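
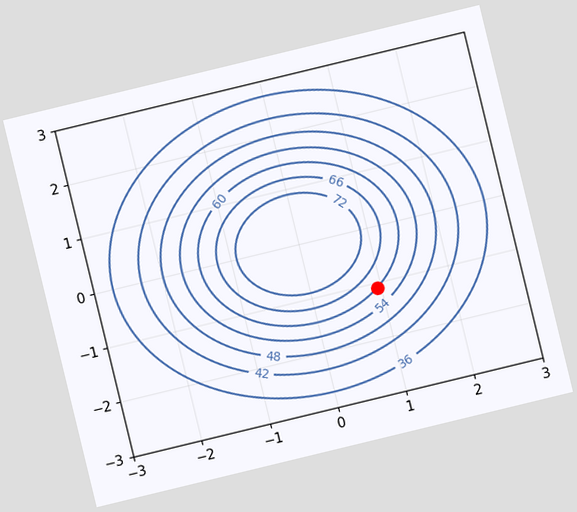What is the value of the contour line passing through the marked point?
The chart is tilted about 14° counter-clockwise. The marked point sits on the contour labelled 60.

60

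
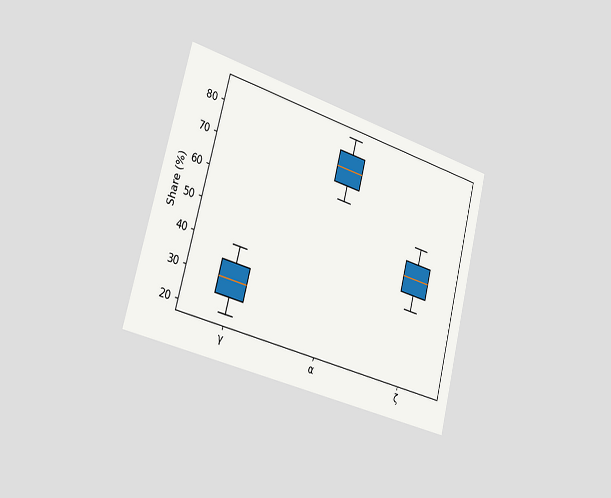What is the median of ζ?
50%

The chart is tilted about 15° clockwise and viewed slightly from the left. The median line in the ζ box sits at 50%.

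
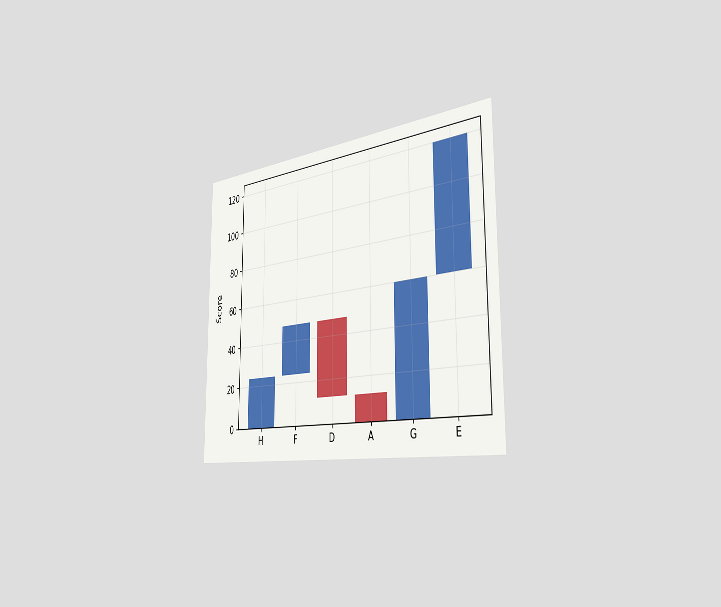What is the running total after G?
The chart is viewed slightly from the right. After G the running total reaches 60.

60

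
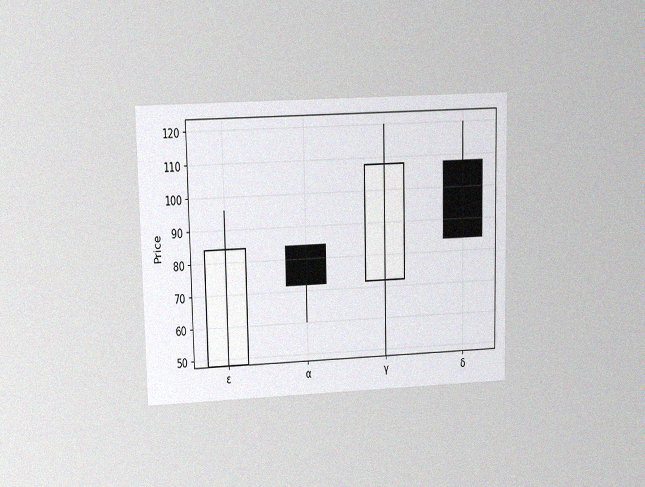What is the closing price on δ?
The chart is viewed at a slight angle, with some photo noise. The δ candle closes at 84.

84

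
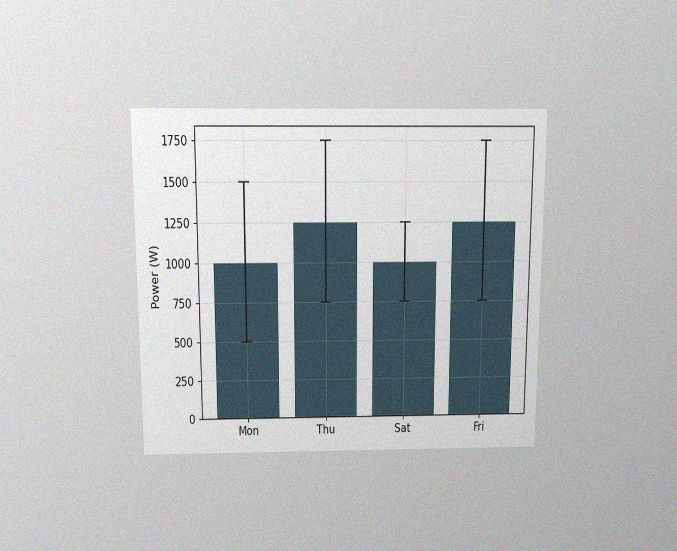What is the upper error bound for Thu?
The chart is viewed slightly from above, with some photo noise. The Thu bar's upper whisker reaches 1750W.

1750W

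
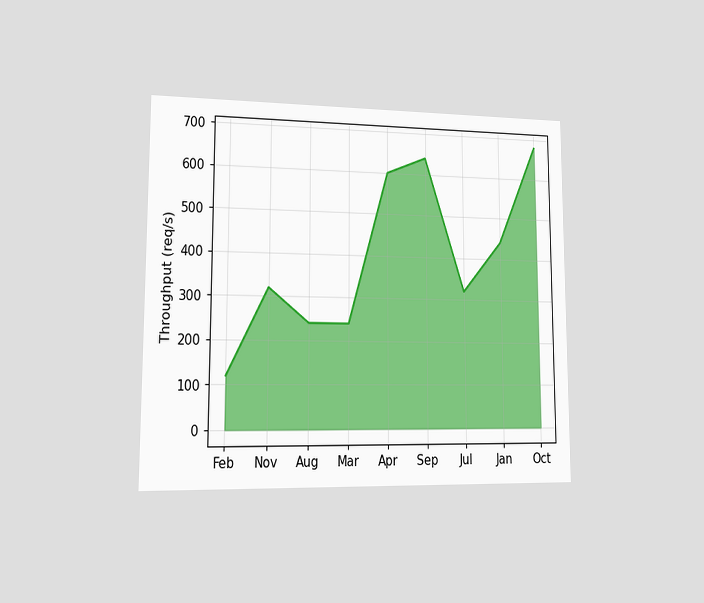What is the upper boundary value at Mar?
The chart is viewed slightly from the left. At Mar the upper boundary is at 240req/s.

240req/s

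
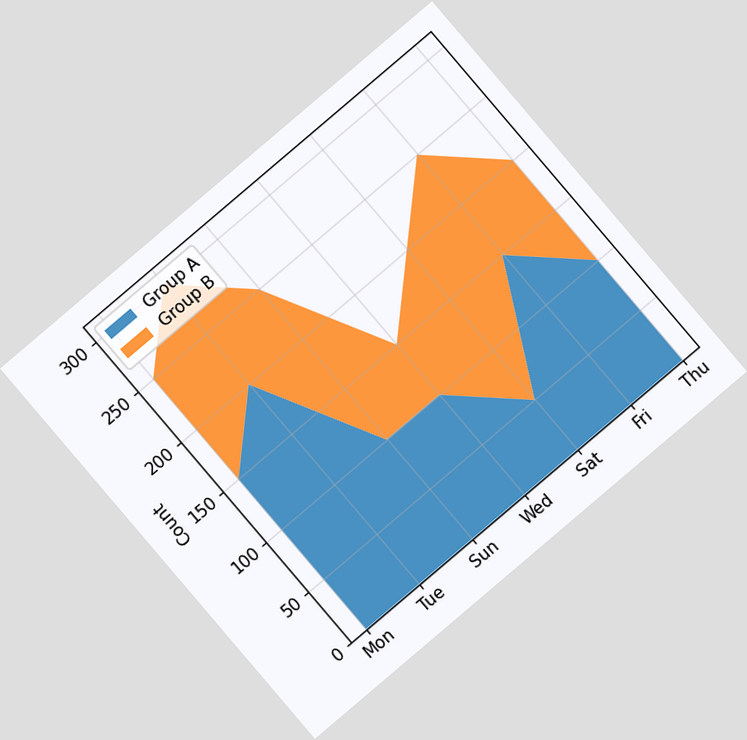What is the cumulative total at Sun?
The chart is tilted about 40° counter-clockwise. The stacked total at Sun reaches 250.

250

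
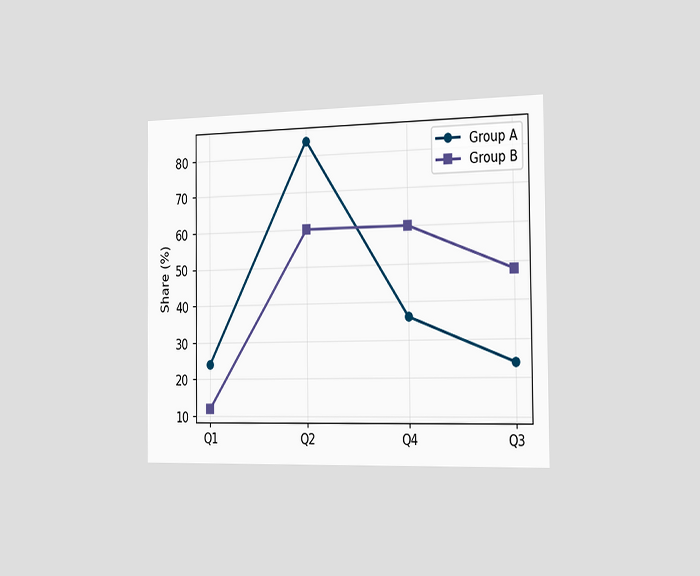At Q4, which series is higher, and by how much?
The chart is viewed slightly from the right. At Q4, Group B sits above the other line by 24%.

Group B, by 24%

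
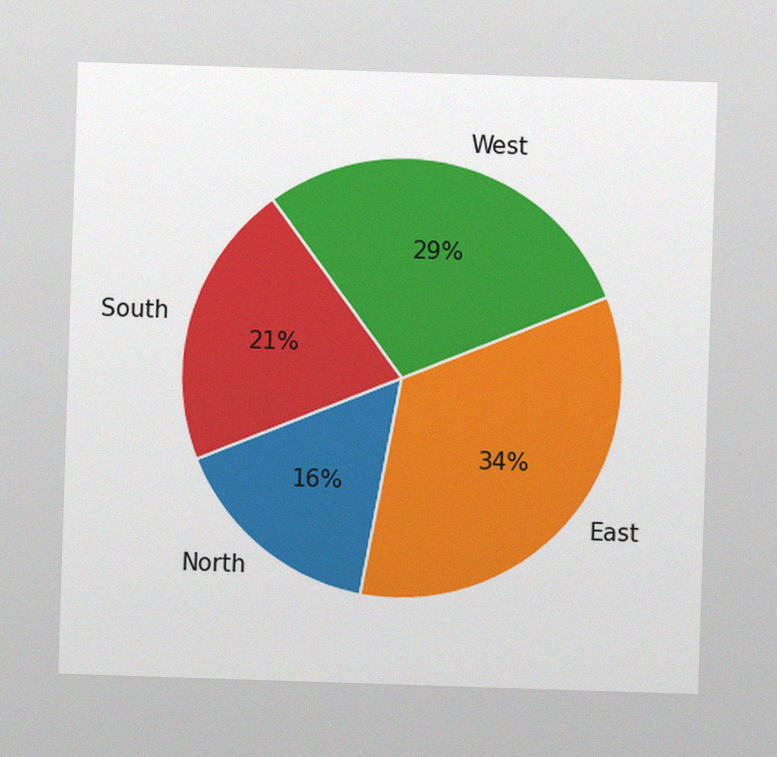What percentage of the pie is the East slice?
34%

The image has some photo noise and uneven lighting. The East slice takes up 34% of the pie.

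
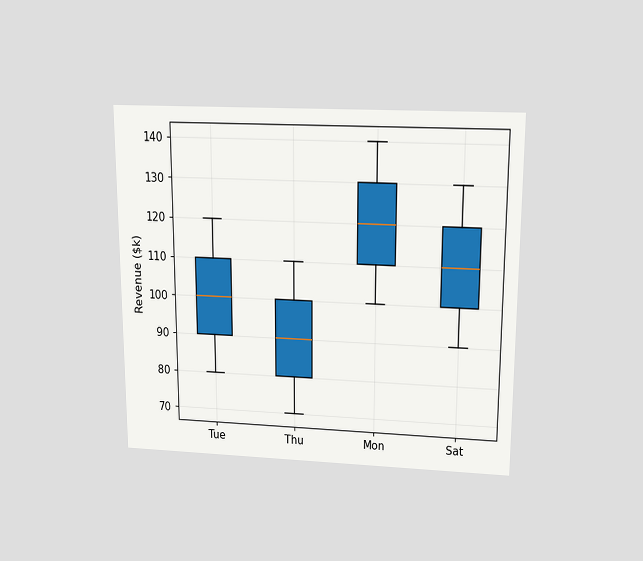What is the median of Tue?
$100k

The chart is viewed slightly from above. The median line in the Tue box sits at $100k.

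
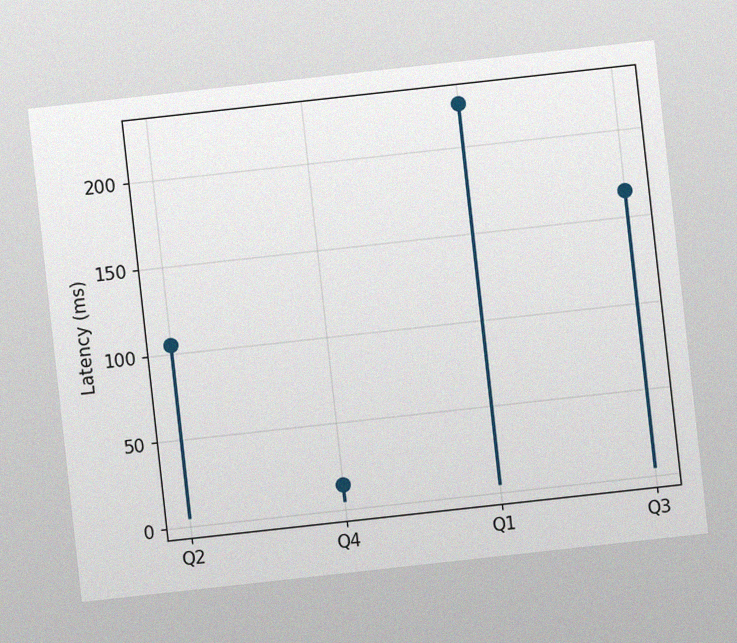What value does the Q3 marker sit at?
The chart is tilted about 6° counter-clockwise, with some photo noise. The Q3 marker sits at 165ms.

165ms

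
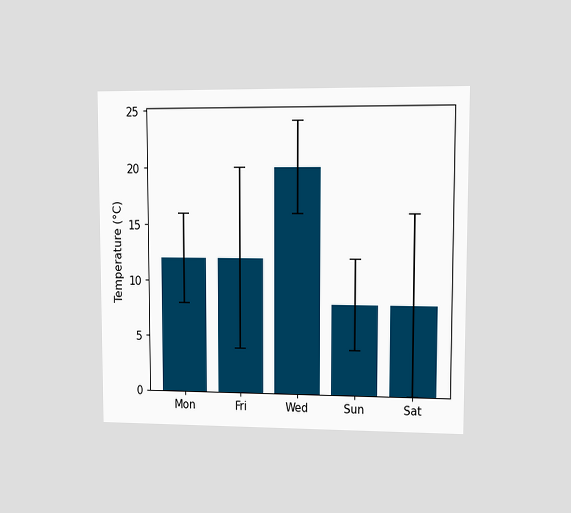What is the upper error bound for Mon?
16°C

The chart is viewed at a slight angle. The Mon bar's upper whisker reaches 16°C.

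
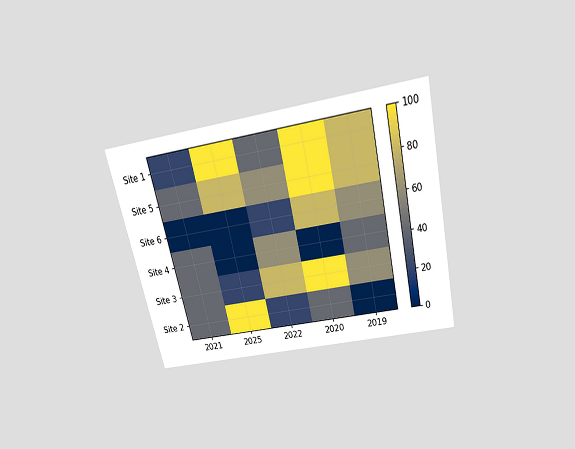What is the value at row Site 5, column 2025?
The chart is tilted about 13° counter-clockwise and viewed slightly from above. Matching cell (Site 5, 2025) against the colorbar gives 80.

80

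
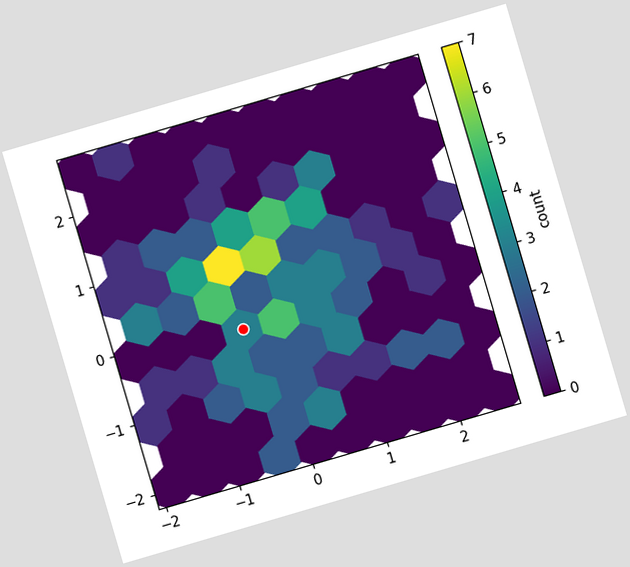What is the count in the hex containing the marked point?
3

The chart is tilted about 16° counter-clockwise. The marked hex reads 3 on the colorbar.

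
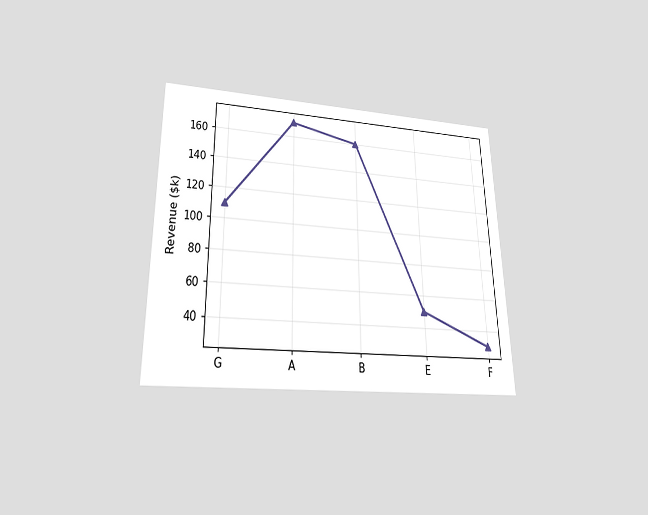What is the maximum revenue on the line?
$170k

The chart is viewed slightly from below. The highest point is at A, and reading across to the y-axis gives $170k.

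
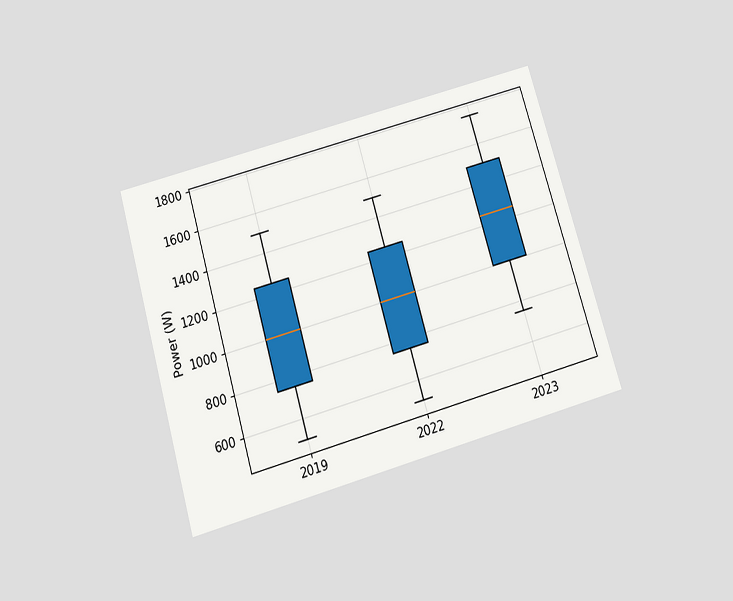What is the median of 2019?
1000W

The chart is tilted about 16° counter-clockwise and viewed slightly from below. The median line in the 2019 box sits at 1000W.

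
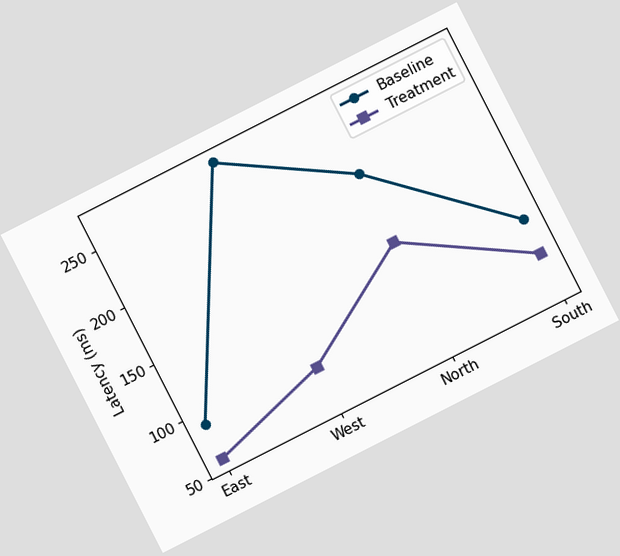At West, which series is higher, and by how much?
Baseline, by 180ms

The chart is tilted about 27° counter-clockwise. At West, Baseline sits above the other line by 180ms.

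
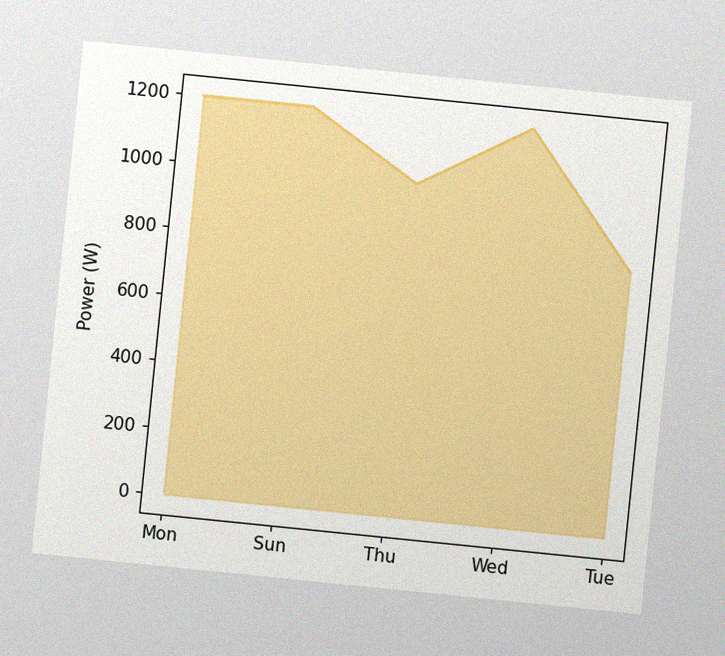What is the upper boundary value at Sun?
1200W

The chart is tilted about 6° clockwise, with some photo noise. At Sun the upper boundary is at 1200W.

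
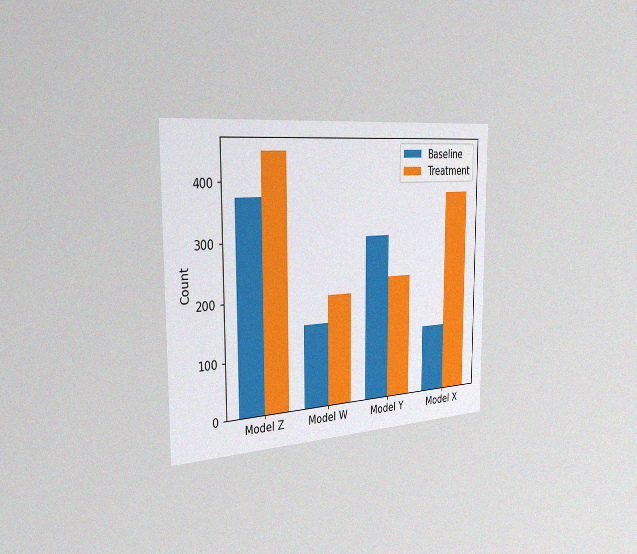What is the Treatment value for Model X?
The chart is viewed slightly from the left, with some photo noise. The Treatment bar at Model X reaches 375 on the y-axis.

375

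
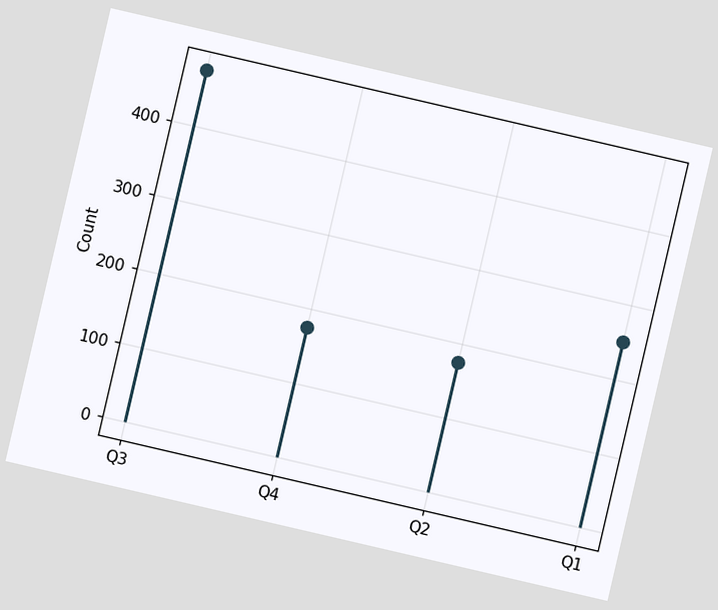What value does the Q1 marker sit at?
250

The chart is tilted about 13° clockwise. The Q1 marker sits at 250.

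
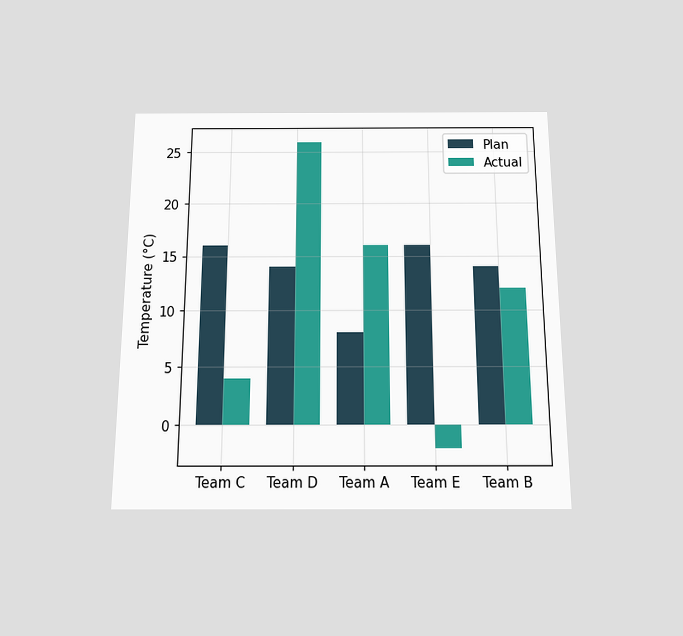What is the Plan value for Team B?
The chart is viewed slightly from below. The Plan bar at Team B reaches 14°C on the y-axis.

14°C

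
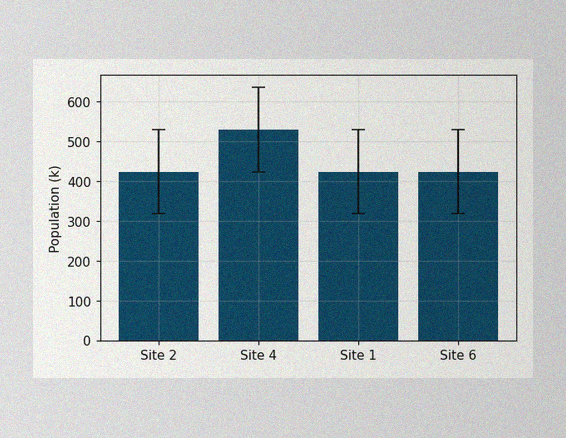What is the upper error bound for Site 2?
530k

The image has some photo noise and uneven lighting. The Site 2 bar's upper whisker reaches 530k.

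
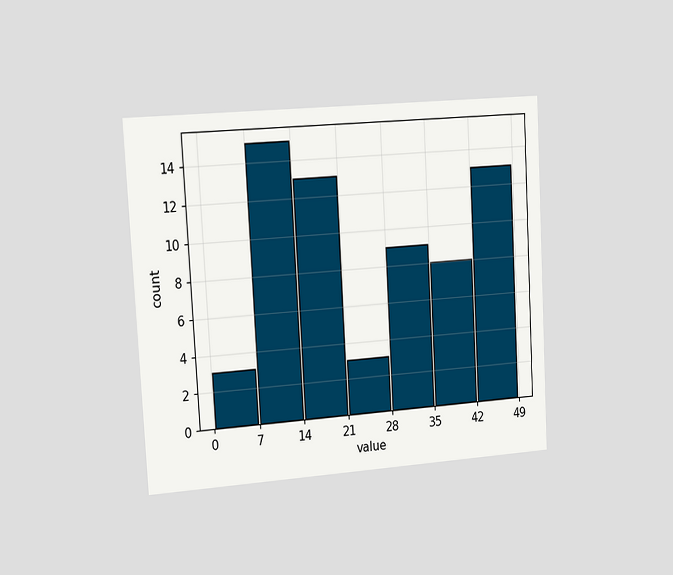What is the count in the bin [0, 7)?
The chart is tilted about 3° counter-clockwise and viewed slightly from the left. The [0, 7) bin has height 3.

3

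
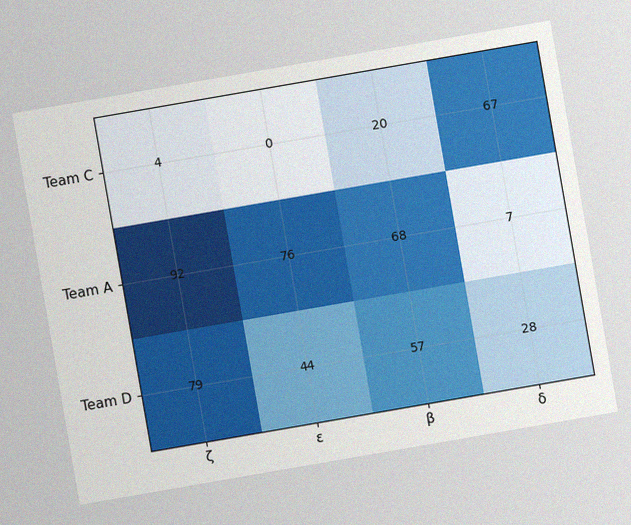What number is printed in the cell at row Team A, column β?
The chart is tilted about 10° counter-clockwise, with some photo noise. The (Team A, β) cell reads 68.

68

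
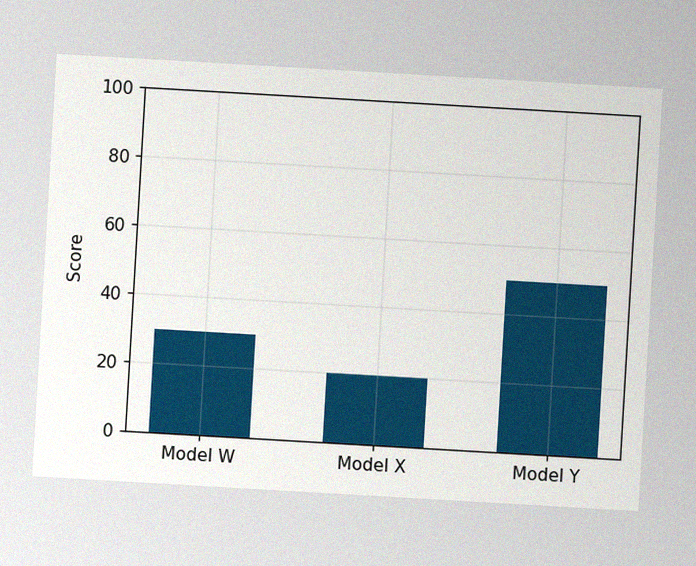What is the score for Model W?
30

The chart is tilted about 3° clockwise, with some photo noise. Reading along the chart's y-axis, the Model W bar reaches 30.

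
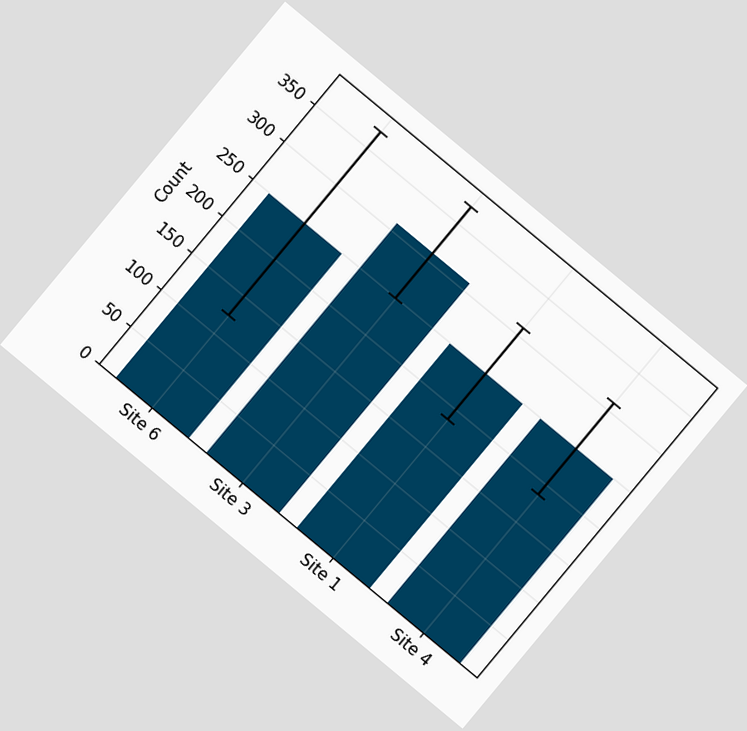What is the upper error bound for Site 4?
310

The chart is tilted about 40° clockwise. The Site 4 bar's upper whisker reaches 310.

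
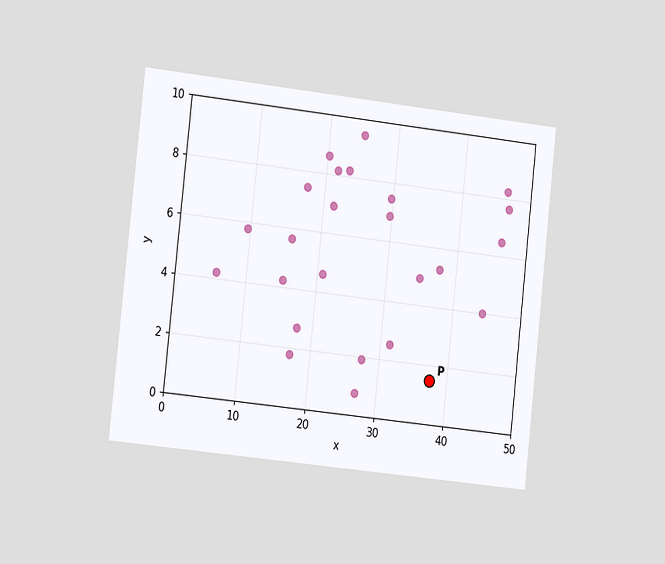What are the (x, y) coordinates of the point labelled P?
The chart is tilted about 6° clockwise and viewed slightly from the left. Following the gridlines from P to each axis, P sits at (37.5, 1.5).

(37.5, 1.5)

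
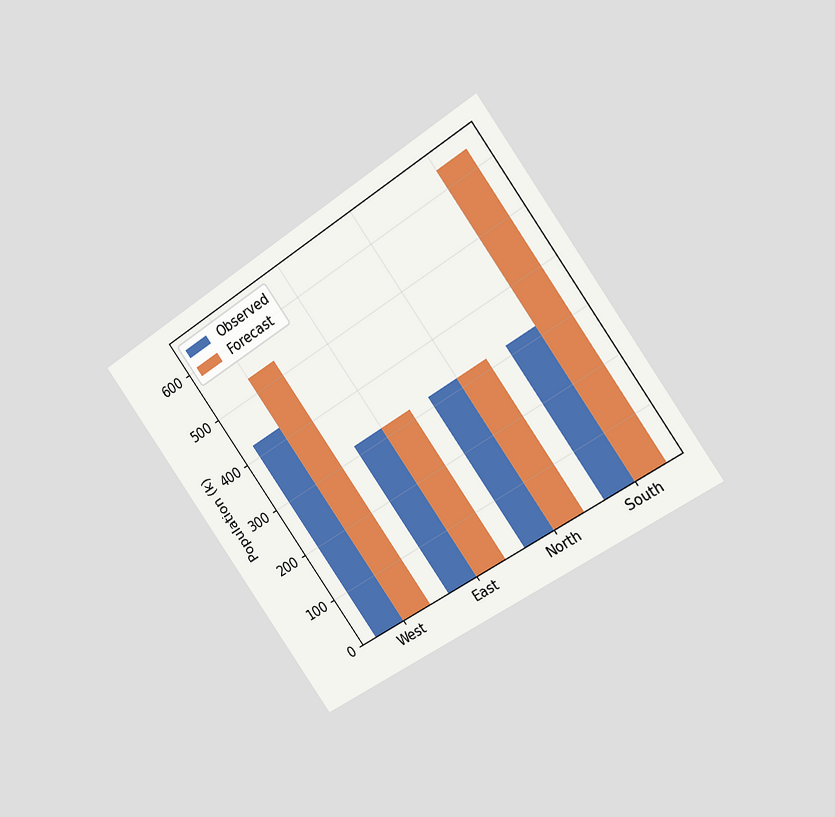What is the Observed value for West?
424k

The chart is tilted about 35° counter-clockwise and viewed slightly from the right. The Observed bar at West reaches 424k on the y-axis.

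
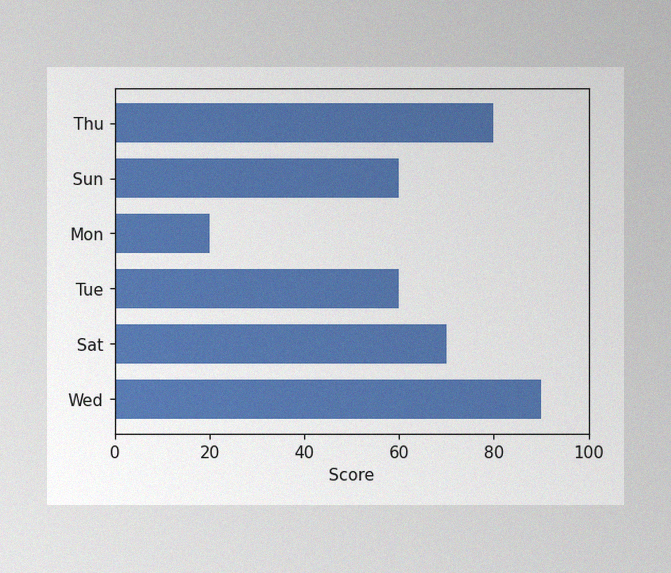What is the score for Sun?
60

The image has some photo noise and uneven lighting. Reading along the chart's x-axis, the Sun bar reaches 60.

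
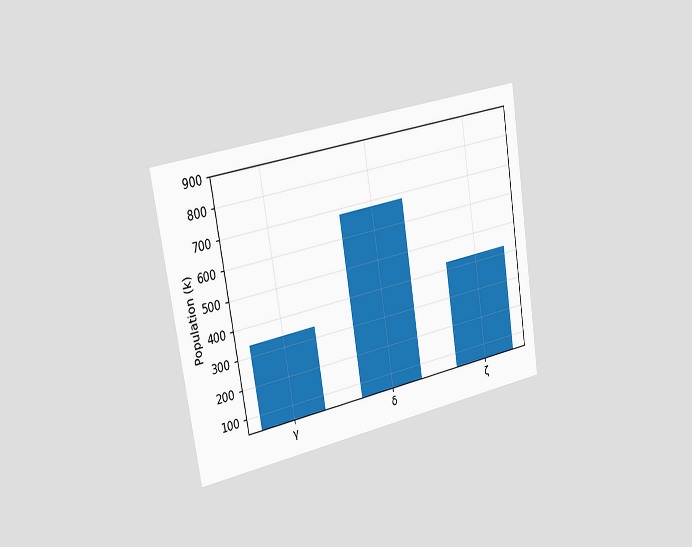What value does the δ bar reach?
The chart is tilted about 9° counter-clockwise and viewed slightly from the left. Reading along the chart's y-axis, the δ bar reaches 680k.

680k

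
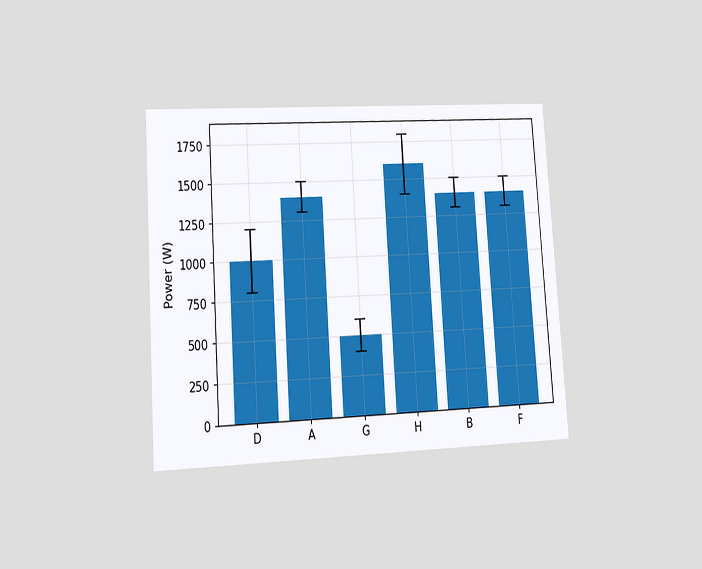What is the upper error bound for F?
The chart is tilted about 4° counter-clockwise and viewed at a slight angle. The F bar's upper whisker reaches 1500W.

1500W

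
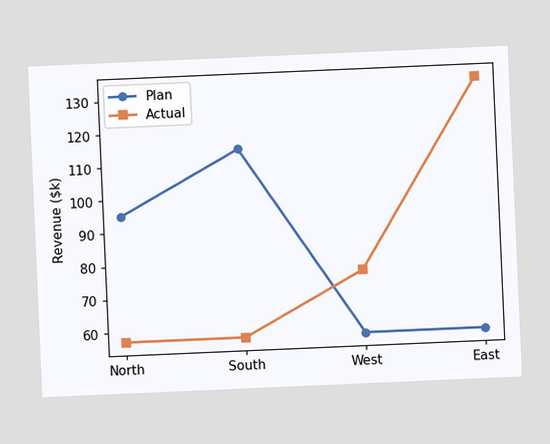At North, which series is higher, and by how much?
Plan, by $38k

The chart is tilted about 2° counter-clockwise. At North, Plan sits above the other line by $38k.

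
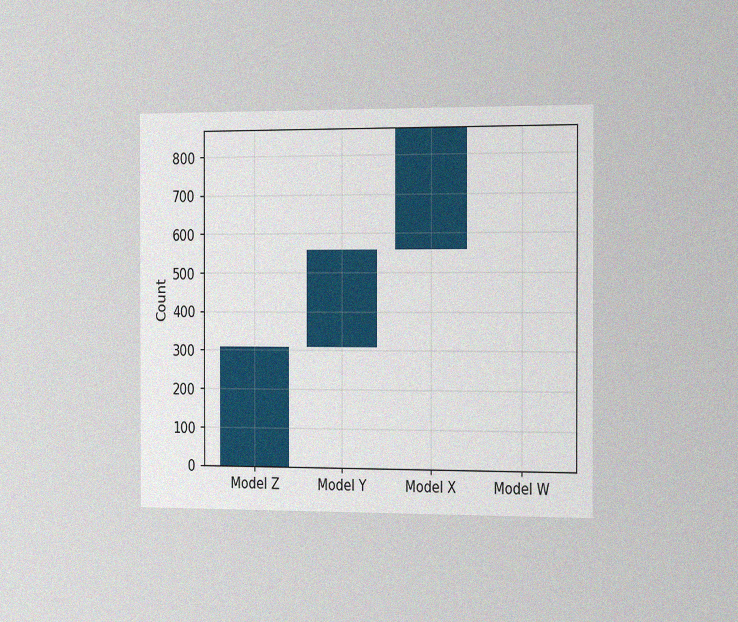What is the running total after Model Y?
The chart is viewed slightly from the right, with some photo noise. After Model Y the running total reaches 558.

558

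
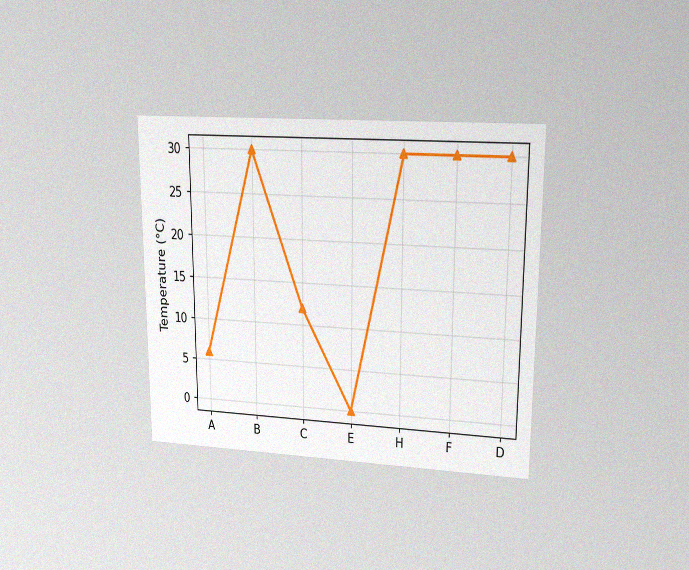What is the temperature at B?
The chart is viewed at a slight angle, with some photo noise. At B, the line is at 30°C.

30°C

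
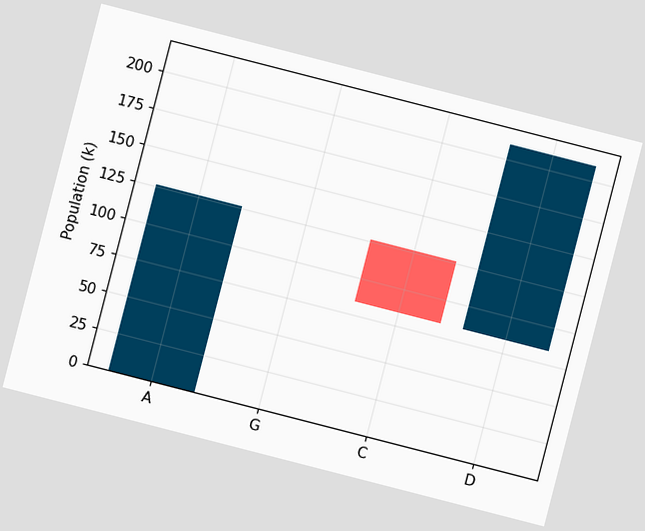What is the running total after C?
The chart is tilted about 14° clockwise. After C the running total reaches 84k.

84k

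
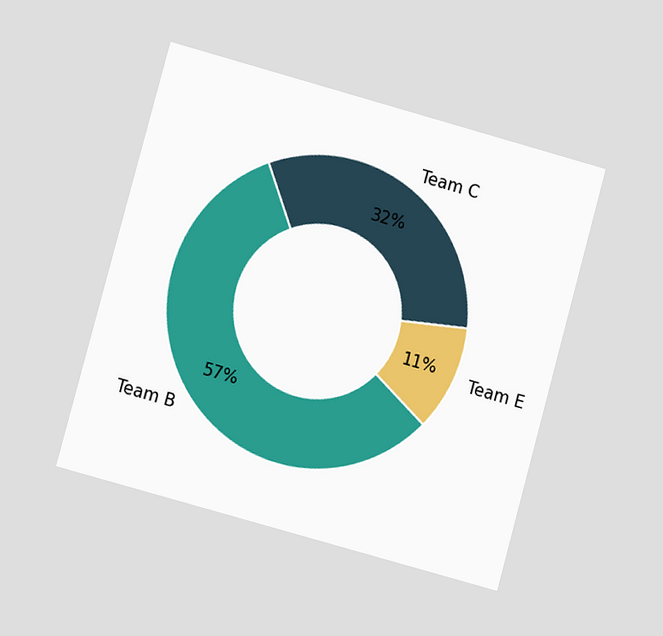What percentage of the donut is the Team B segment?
The chart is tilted about 15° clockwise and viewed at a slight angle. The Team B segment takes up 57% of the ring.

57%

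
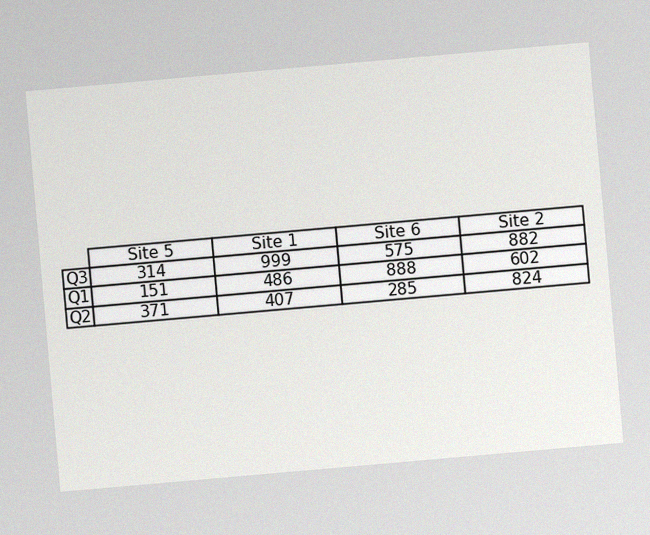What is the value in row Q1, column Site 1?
The chart is tilted about 5° counter-clockwise, with some photo noise. The (Q1, Site 1) cell reads 486.

486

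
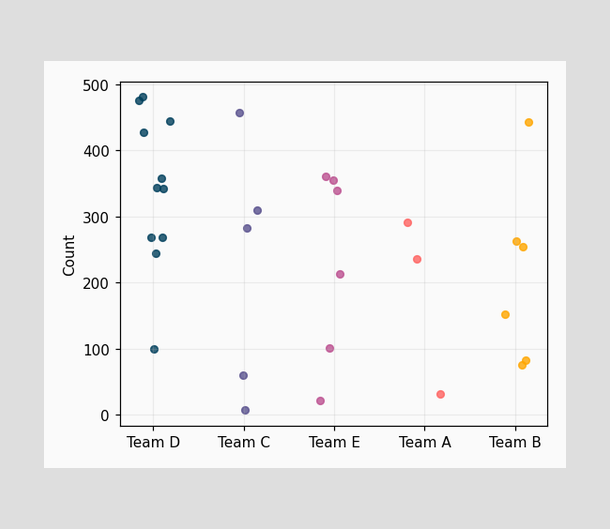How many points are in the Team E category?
Counting the markers in the Team E column gives 6.

6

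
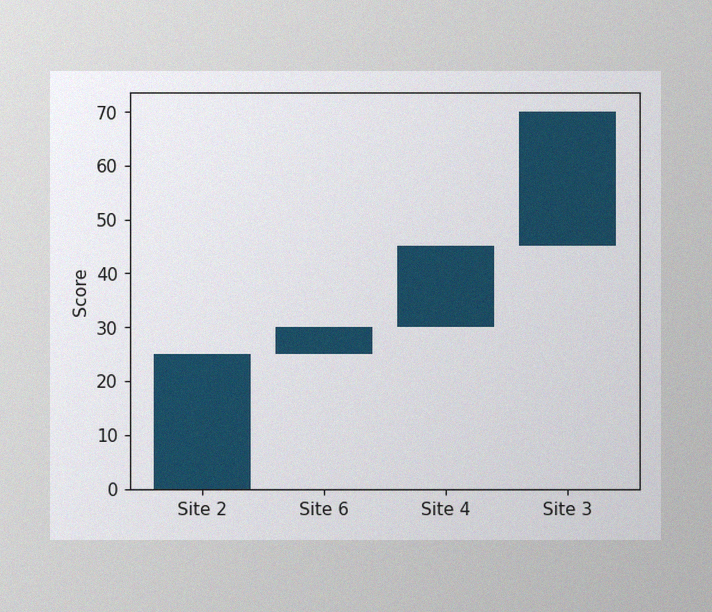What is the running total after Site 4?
The image has some photo noise and uneven lighting. After Site 4 the running total reaches 45.

45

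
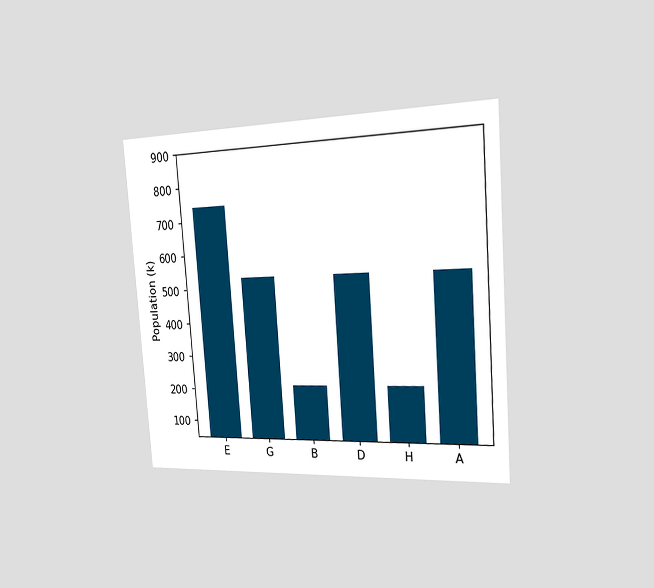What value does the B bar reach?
The chart is tilted about 4° counter-clockwise and viewed slightly from the right. Reading along the chart's y-axis, the B bar reaches 212k.

212k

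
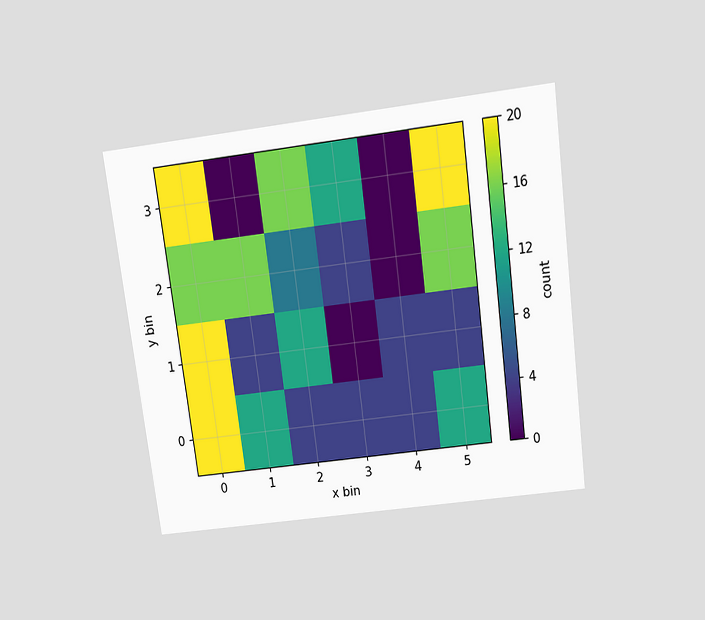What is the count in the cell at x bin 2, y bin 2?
The chart is tilted about 7° counter-clockwise and viewed slightly from above. Matching the cell (2, 2) against the colorbar gives 8.

8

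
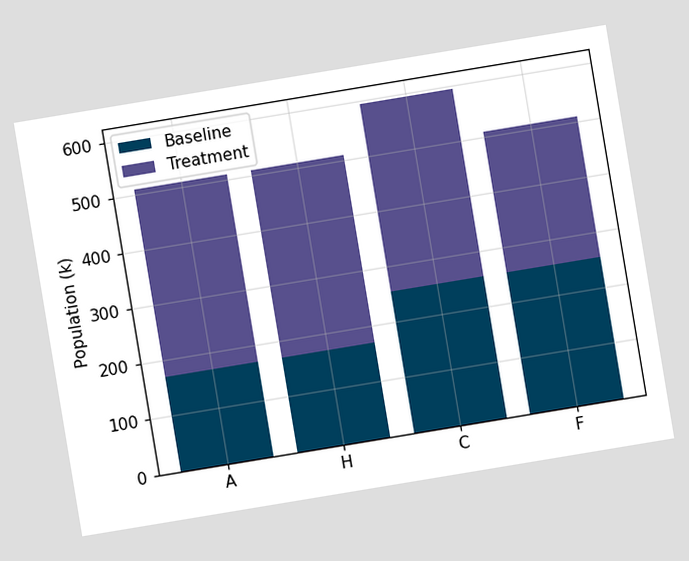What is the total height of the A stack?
510k

The chart is tilted about 9° counter-clockwise. The A stack's top reaches 510k on the y-axis.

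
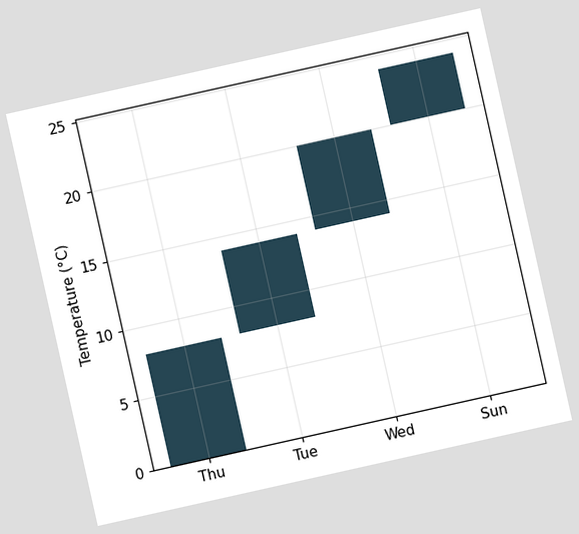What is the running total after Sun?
24°C

The chart is tilted about 13° counter-clockwise. After Sun the running total reaches 24°C.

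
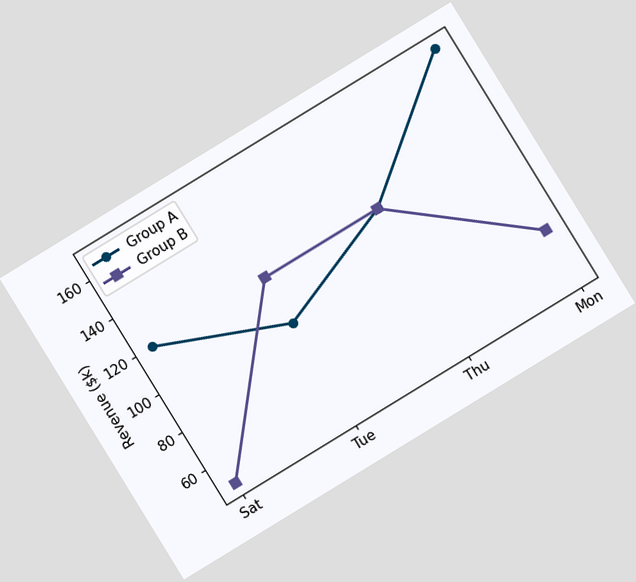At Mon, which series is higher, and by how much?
The chart is tilted about 31° counter-clockwise. At Mon, Group A sits above the other line by $96k.

Group A, by $96k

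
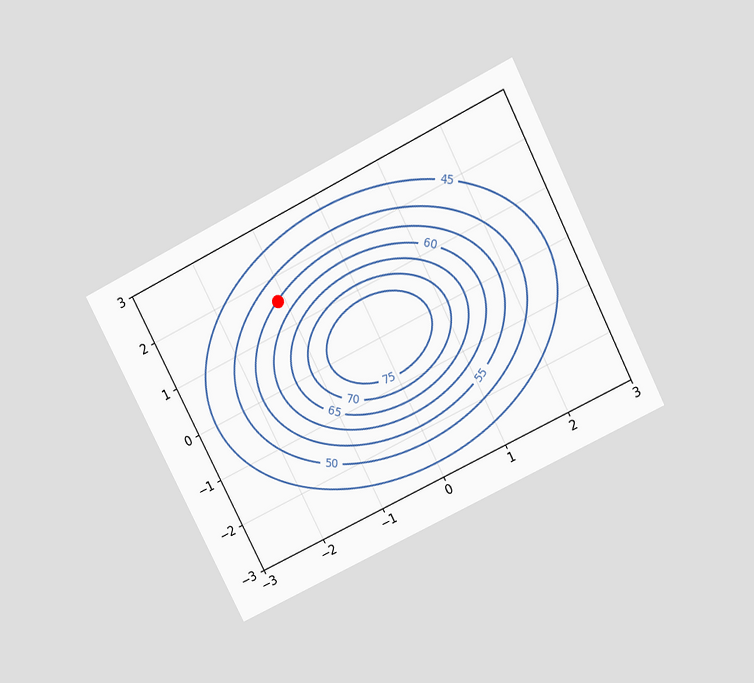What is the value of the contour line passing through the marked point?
55

The chart is tilted about 27° counter-clockwise and viewed slightly from above. The marked point sits on the contour labelled 55.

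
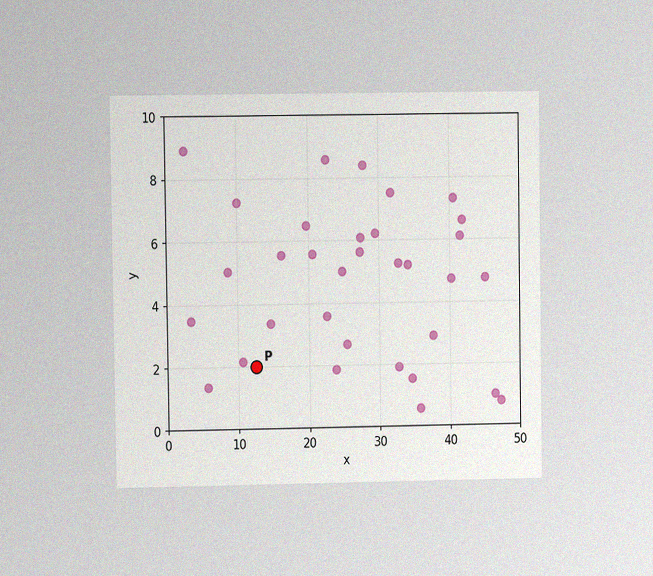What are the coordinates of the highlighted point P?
The chart is viewed at a slight angle, with some photo noise. Following the gridlines from P to each axis, P sits at (12.5, 2).

(12.5, 2)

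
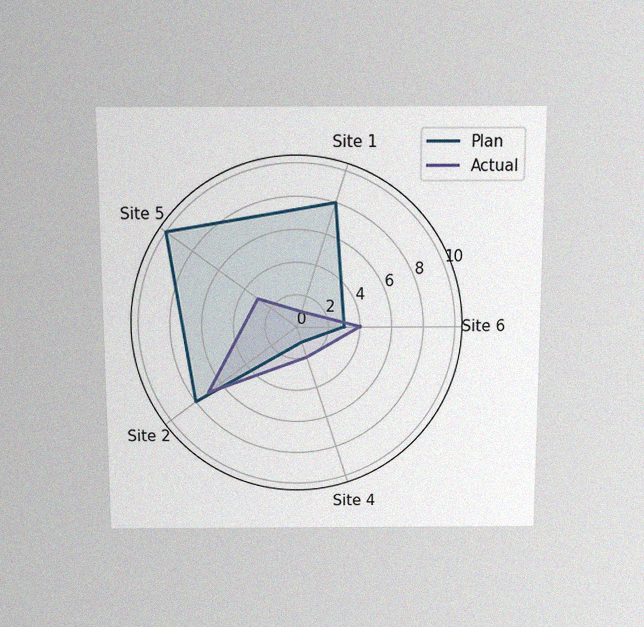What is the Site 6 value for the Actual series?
4

The chart is viewed slightly from above, with some photo noise. On the Site 6 axis, Actual reaches 4.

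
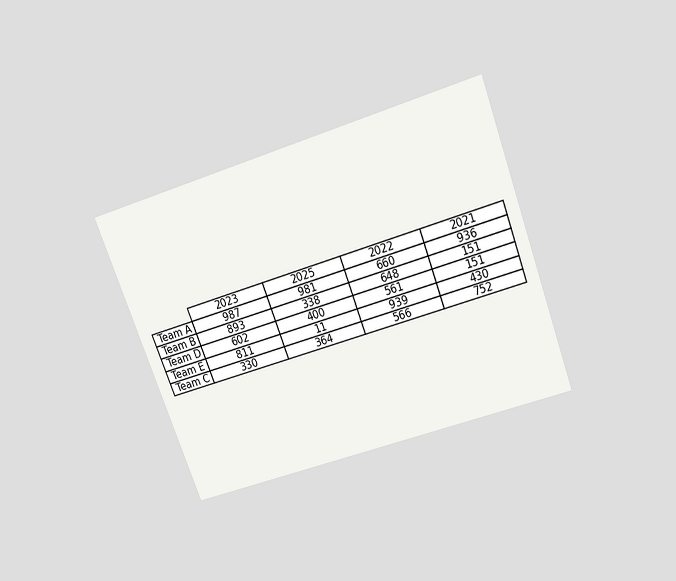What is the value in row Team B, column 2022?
The chart is tilted about 20° counter-clockwise and viewed slightly from above. The (Team B, 2022) cell reads 648.

648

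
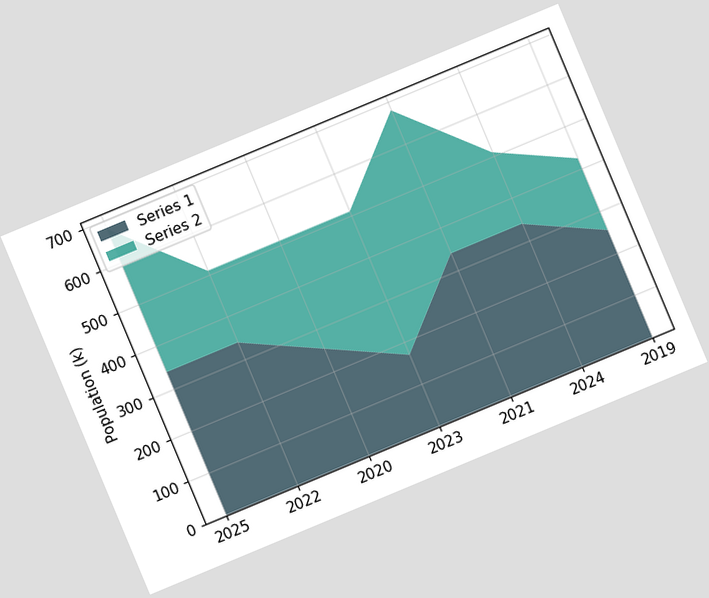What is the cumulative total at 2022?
The chart is tilted about 23° counter-clockwise. The stacked total at 2022 reaches 510k.

510k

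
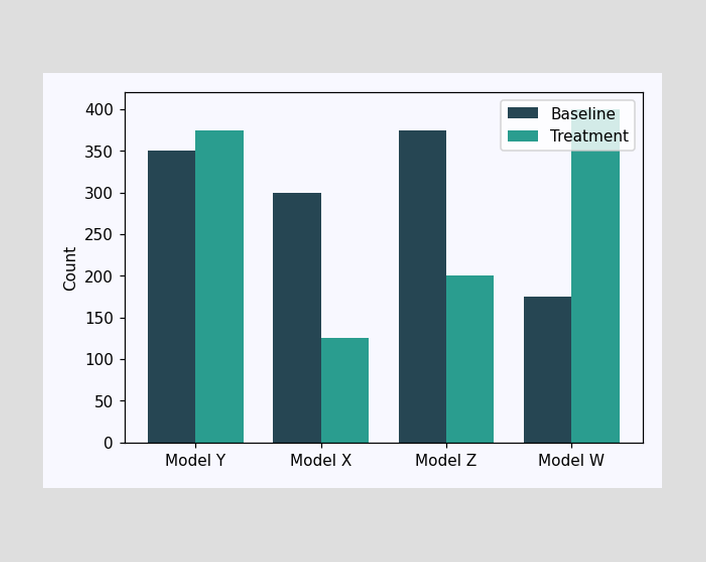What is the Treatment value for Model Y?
375

The Treatment bar at Model Y reaches 375 on the y-axis.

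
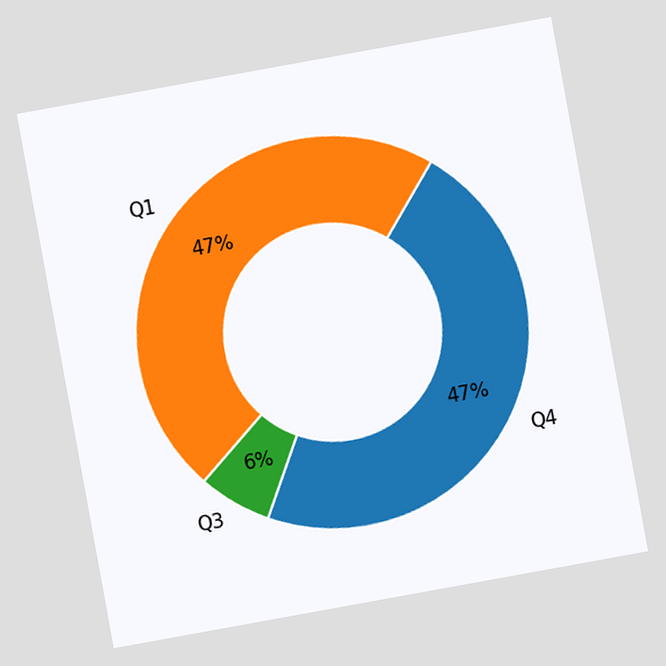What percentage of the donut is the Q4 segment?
47%

The chart is tilted about 10° counter-clockwise. The Q4 segment takes up 47% of the ring.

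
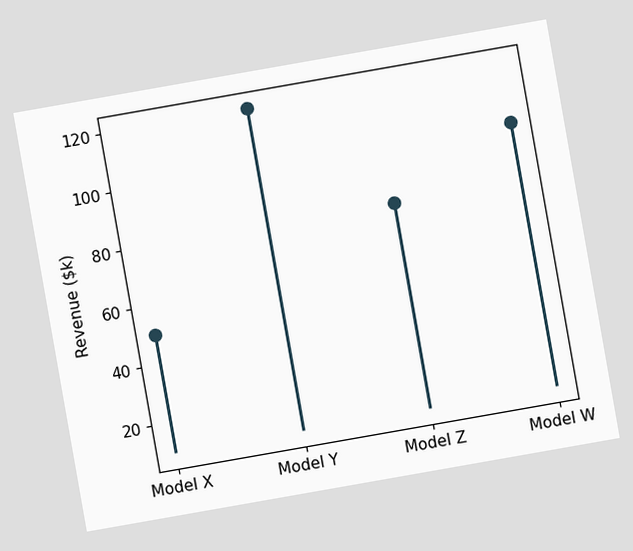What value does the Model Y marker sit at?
$120k

The chart is tilted about 10° counter-clockwise. The Model Y marker sits at $120k.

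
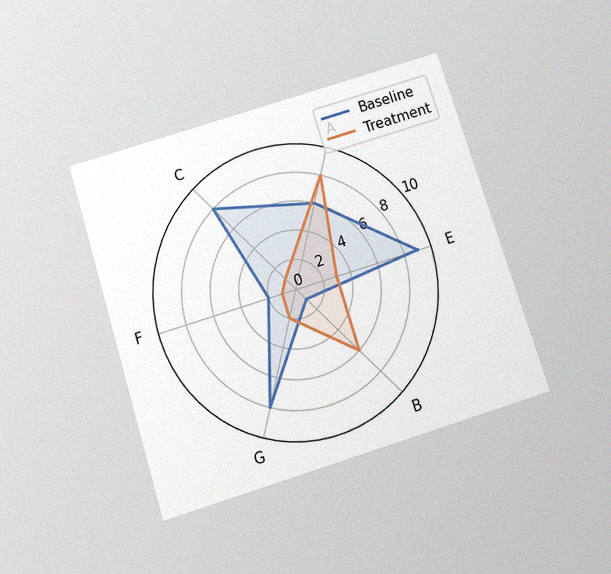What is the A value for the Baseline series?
6

The chart is tilted about 17° counter-clockwise and viewed slightly from below, with some photo noise. On the A axis, Baseline reaches 6.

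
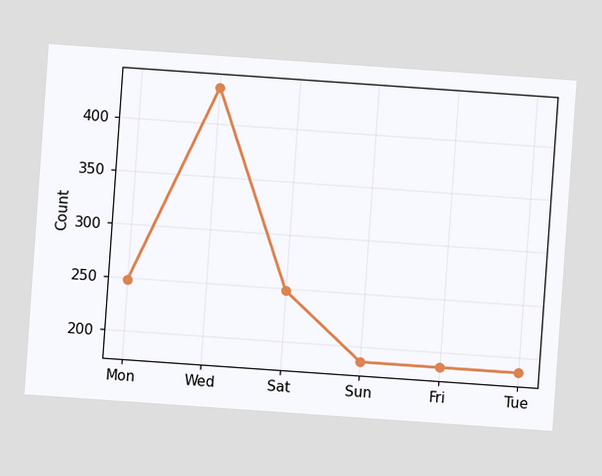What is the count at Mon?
248

The chart is tilted about 4° clockwise. At Mon, the line is at 248.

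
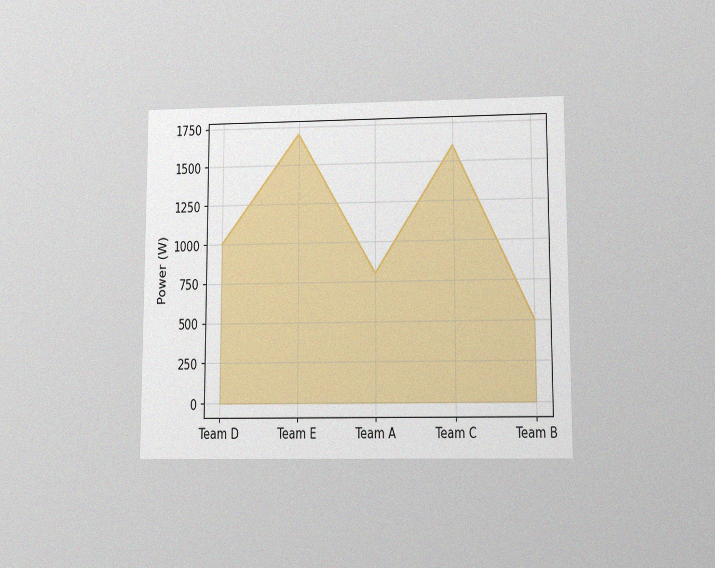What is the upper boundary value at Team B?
The chart is viewed at a slight angle, with some photo noise. At Team B the upper boundary is at 500W.

500W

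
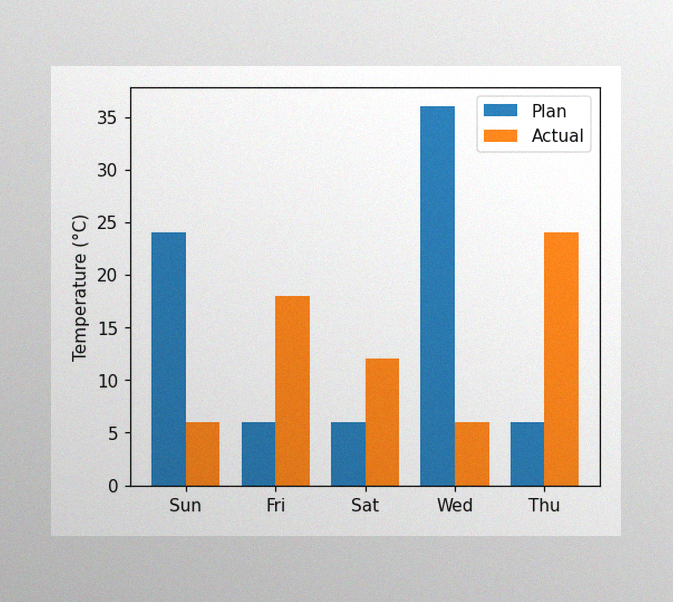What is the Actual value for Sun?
6°C

The image has some photo noise and uneven lighting. The Actual bar at Sun reaches 6°C on the y-axis.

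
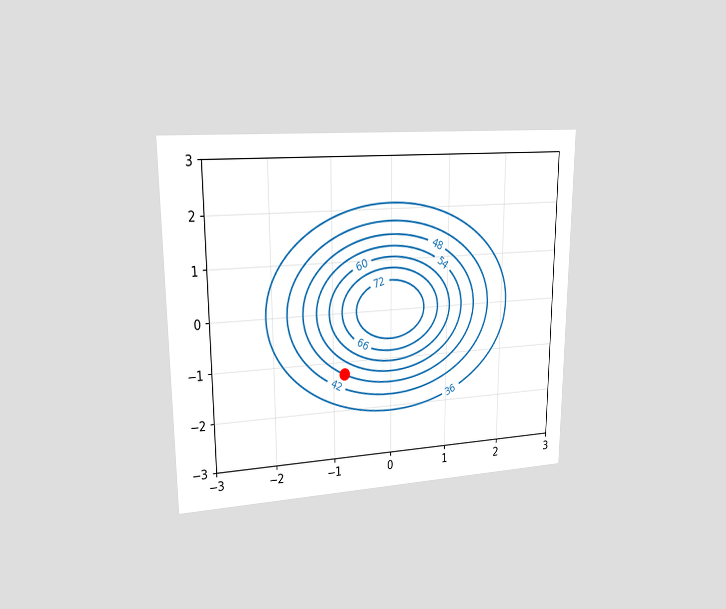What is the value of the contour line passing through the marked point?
48

The chart is viewed at a slight angle. The marked point sits on the contour labelled 48.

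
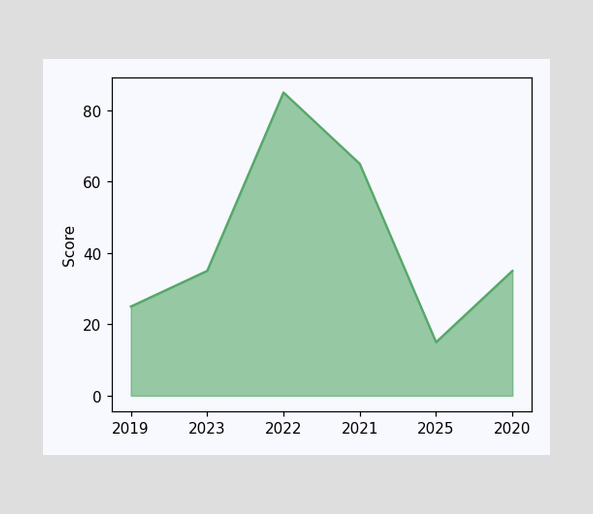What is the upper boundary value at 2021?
At 2021 the upper boundary is at 65.

65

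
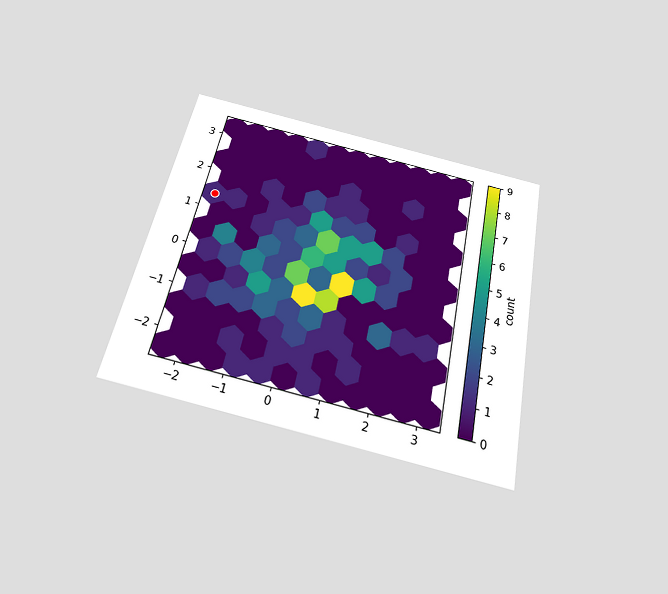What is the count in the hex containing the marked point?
1

The chart is tilted about 12° clockwise and viewed slightly from below. The marked hex reads 1 on the colorbar.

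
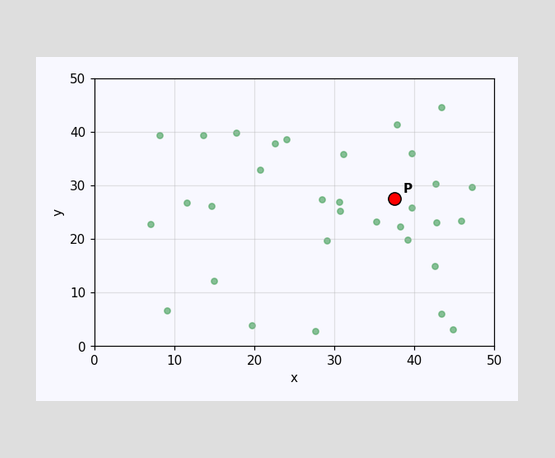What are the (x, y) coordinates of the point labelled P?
Following the gridlines from P to each axis, P sits at (37.5, 27.5).

(37.5, 27.5)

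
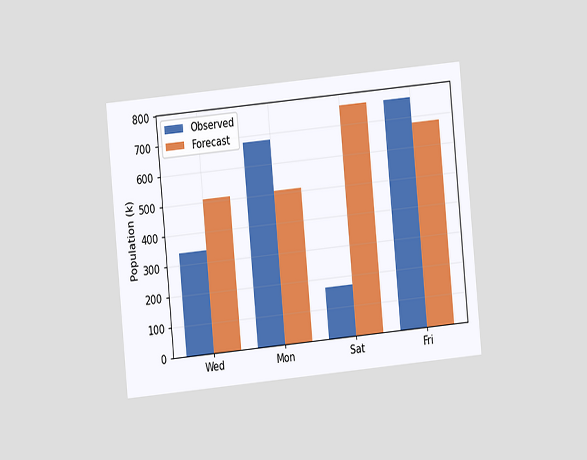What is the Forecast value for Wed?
510k

The chart is tilted about 5° counter-clockwise and viewed at a slight angle. The Forecast bar at Wed reaches 510k on the y-axis.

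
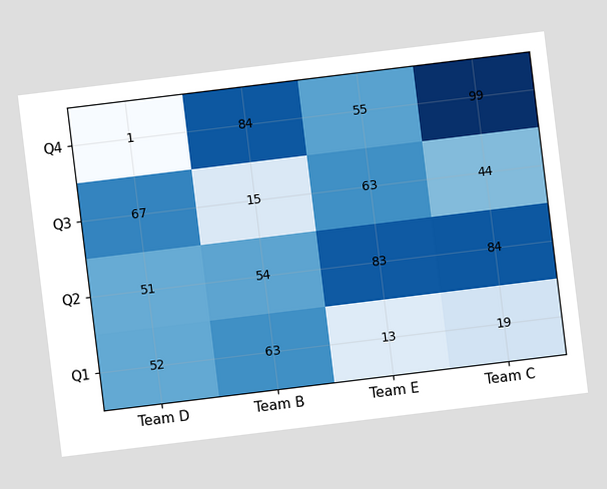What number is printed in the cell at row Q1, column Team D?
The chart is tilted about 7° counter-clockwise. The (Q1, Team D) cell reads 52.

52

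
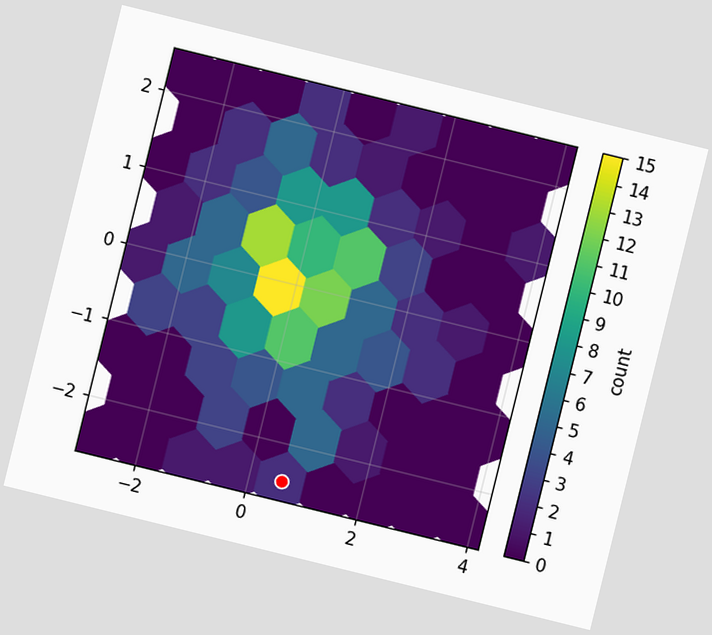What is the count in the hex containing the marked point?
The chart is tilted about 14° clockwise. The marked hex reads 2 on the colorbar.

2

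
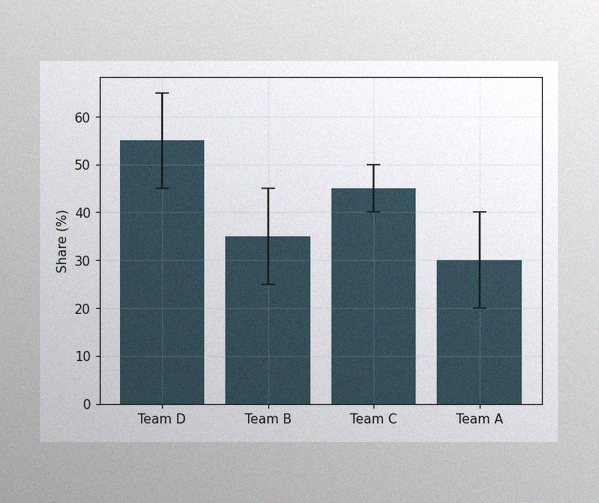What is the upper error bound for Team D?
65%

The image has some photo noise and uneven lighting. The Team D bar's upper whisker reaches 65%.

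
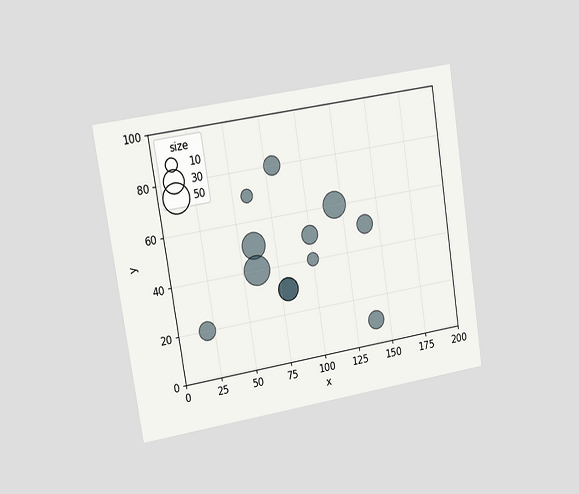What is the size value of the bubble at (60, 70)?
10

The chart is tilted about 9° counter-clockwise and viewed at a slight angle. Matching the bubble at (60, 70) against the size legend gives 10.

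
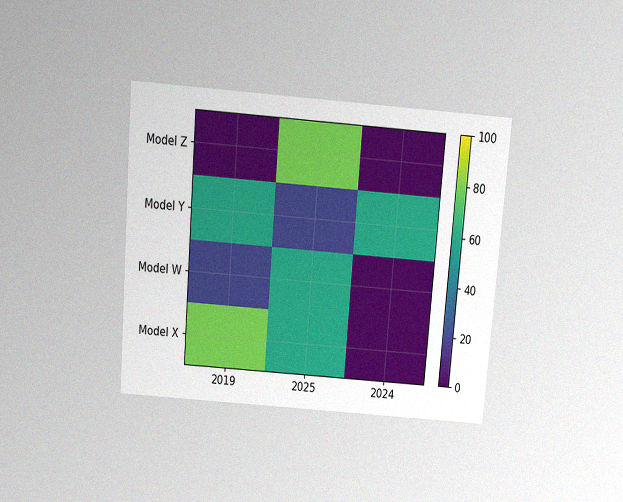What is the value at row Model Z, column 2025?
80

The chart is tilted about 5° clockwise and viewed slightly from above, with some photo noise. Matching cell (Model Z, 2025) against the colorbar gives 80.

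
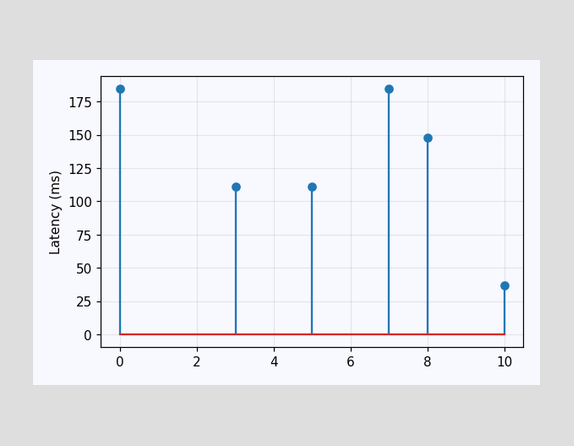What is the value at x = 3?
The stem at x=3 reaches 111ms.

111ms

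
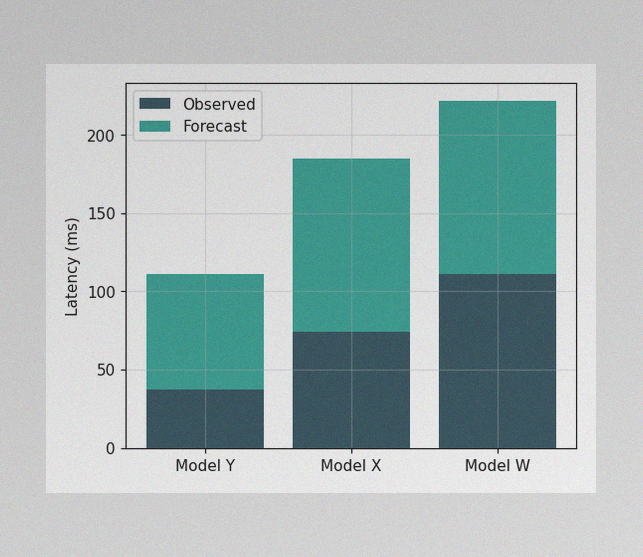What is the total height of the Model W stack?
The image has some photo noise and uneven lighting. The Model W stack's top reaches 222ms on the y-axis.

222ms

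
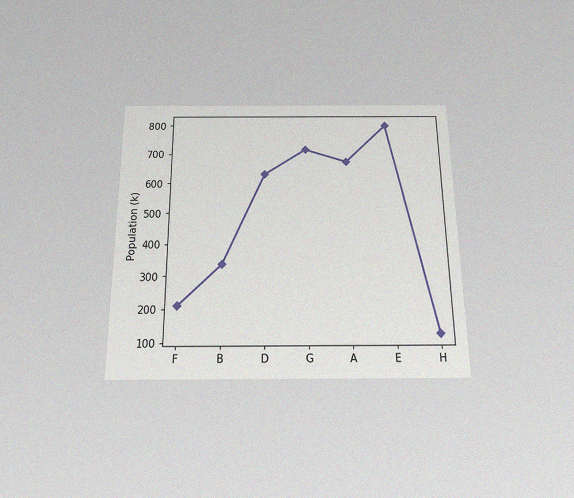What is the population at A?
672k

The chart is viewed slightly from below, with some photo noise. At A, the line is at 672k.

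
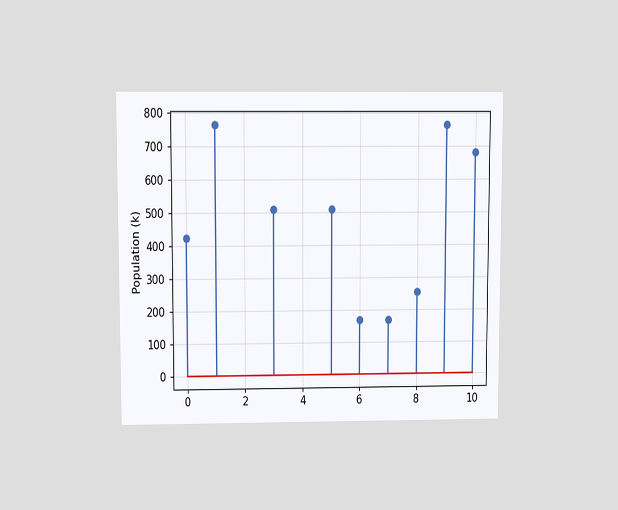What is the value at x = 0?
425k

The chart is viewed slightly from above. The stem at x=0 reaches 425k.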